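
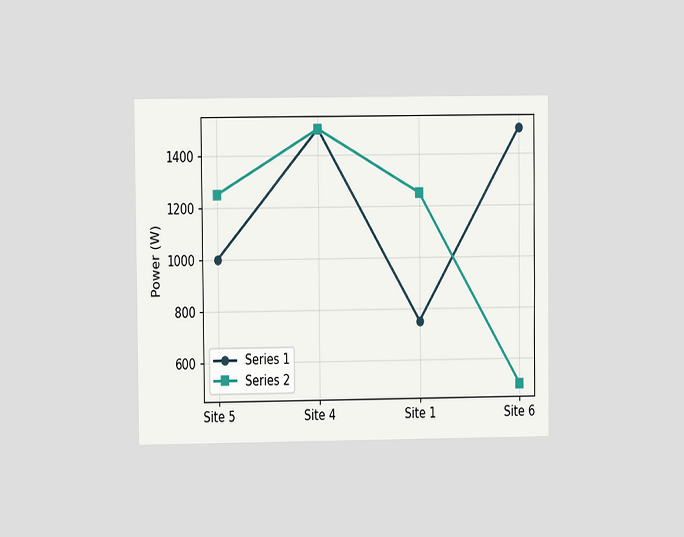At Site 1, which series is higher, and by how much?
The chart is viewed at a slight angle. At Site 1, Series 2 sits above the other line by 500W.

Series 2, by 500W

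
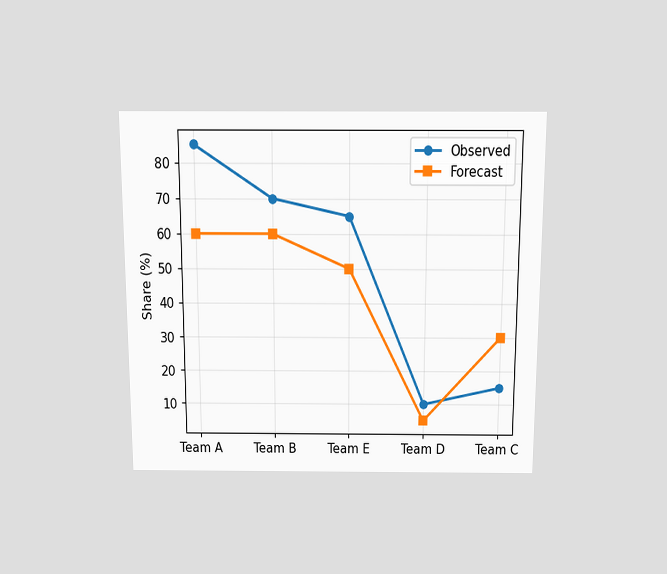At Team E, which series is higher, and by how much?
Observed, by 15%

The chart is viewed slightly from above. At Team E, Observed sits above the other line by 15%.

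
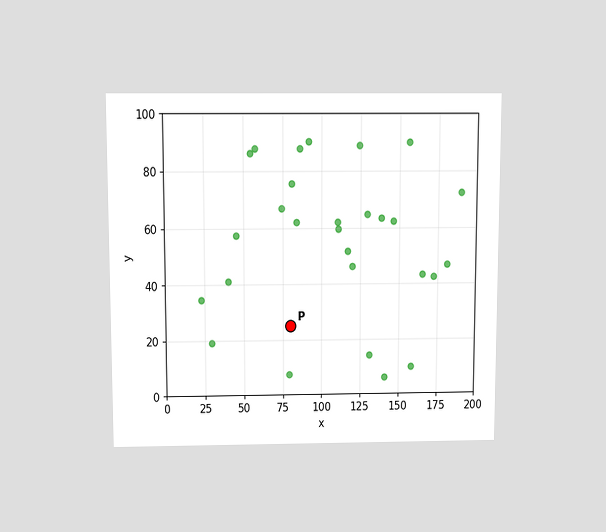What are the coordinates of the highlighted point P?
(80, 25)

The chart is viewed slightly from above. Following the gridlines from P to each axis, P sits at (80, 25).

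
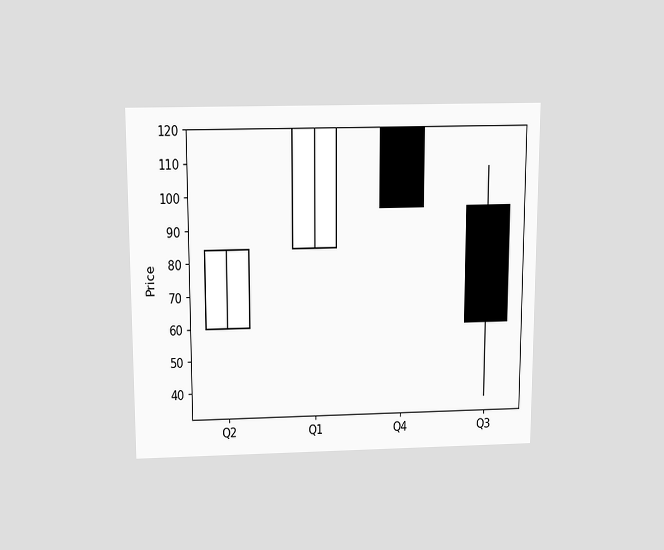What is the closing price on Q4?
The chart is viewed slightly from above. The Q4 candle closes at 96.

96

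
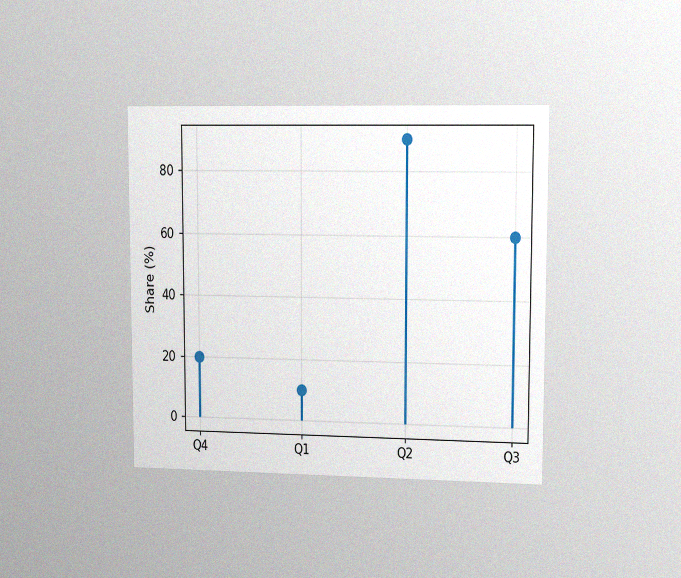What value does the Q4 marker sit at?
20%

The chart is viewed slightly from the right, with some photo noise. The Q4 marker sits at 20%.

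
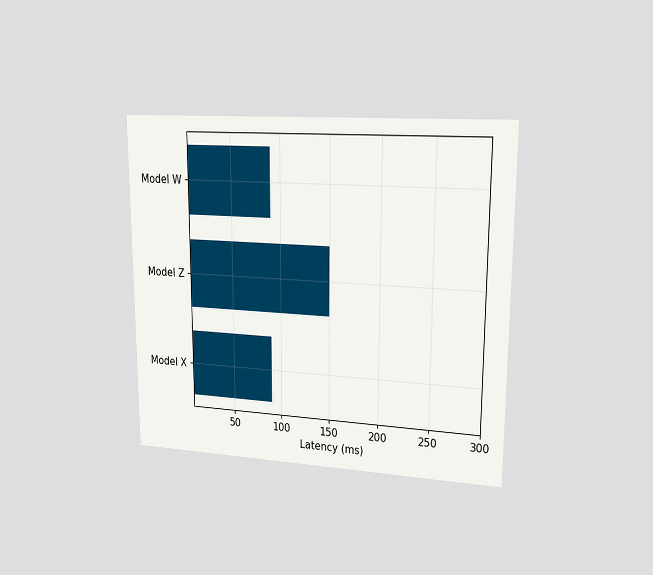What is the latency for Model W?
90ms

The chart is viewed slightly from the right. Reading along the chart's x-axis, the Model W bar reaches 90ms.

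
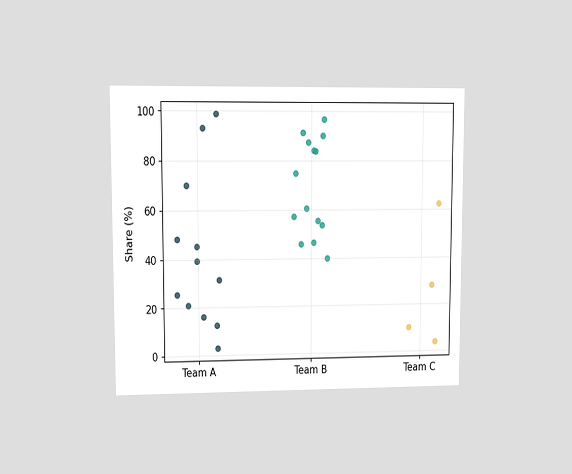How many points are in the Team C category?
The chart is viewed at a slight angle. Counting the markers in the Team C column gives 4.

4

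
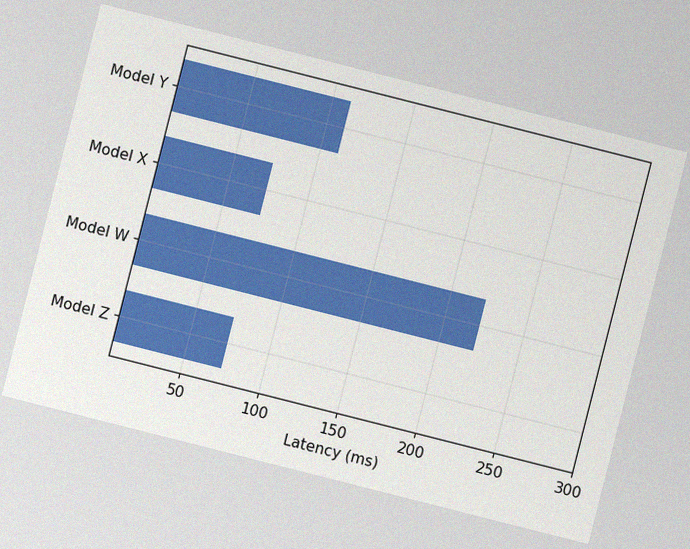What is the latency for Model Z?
The chart is tilted about 14° clockwise, with some photo noise. Reading along the chart's x-axis, the Model Z bar reaches 74ms.

74ms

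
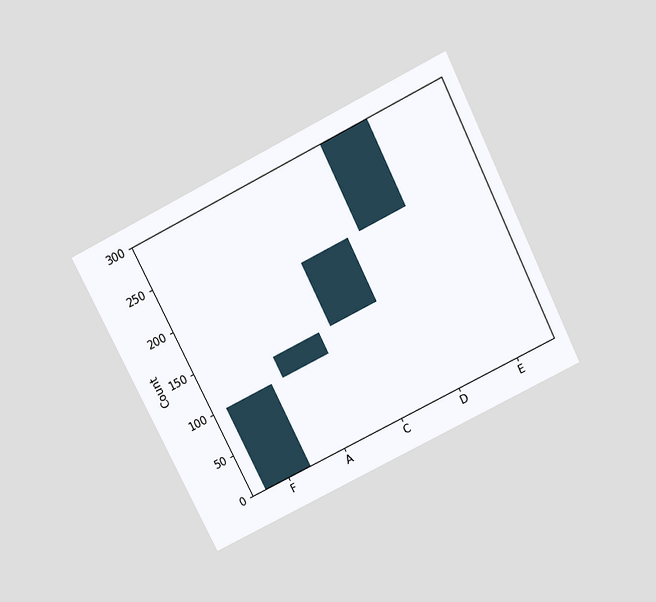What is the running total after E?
The chart is tilted about 27° counter-clockwise and viewed slightly from above. After E the running total reaches 300.

300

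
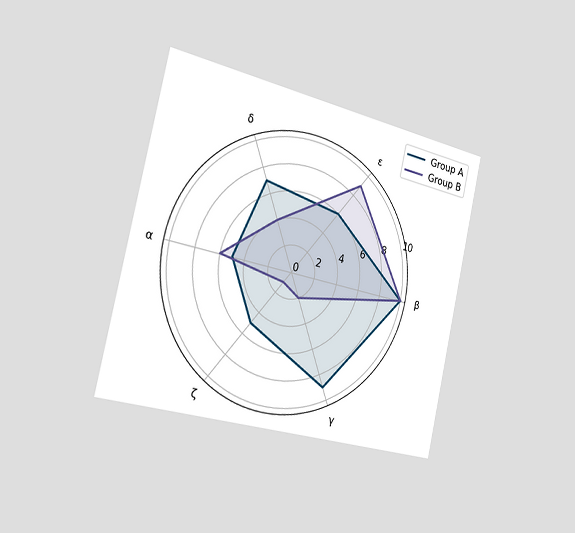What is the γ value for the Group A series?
9

The chart is tilted about 13° clockwise and viewed slightly from the left. On the γ axis, Group A reaches 9.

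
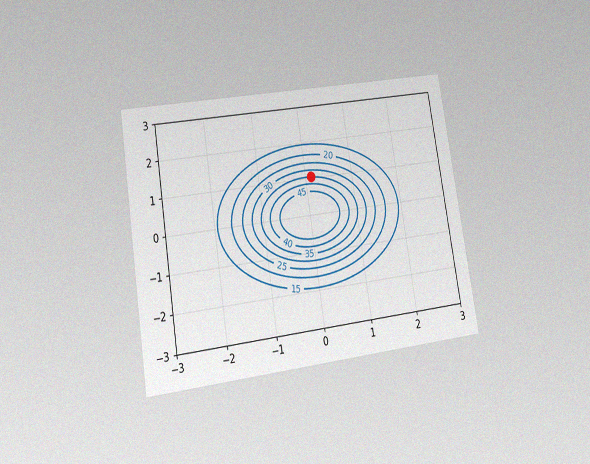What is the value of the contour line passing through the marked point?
The chart is tilted about 9° counter-clockwise and viewed at a slight angle, with some photo noise. The marked point sits on the contour labelled 35.

35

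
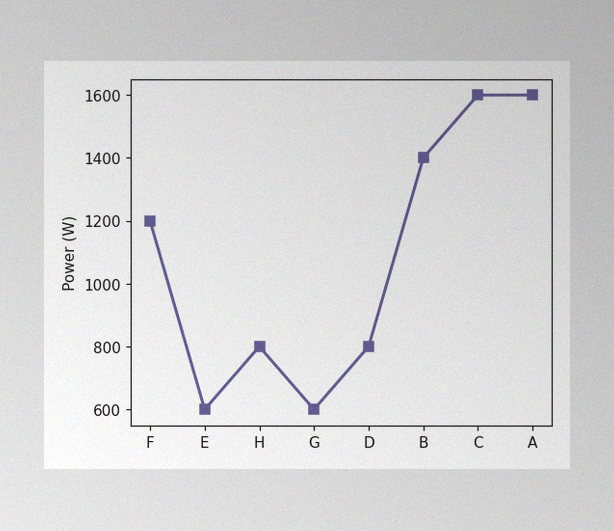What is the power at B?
The image has some photo noise and uneven lighting. At B, the line is at 1400W.

1400W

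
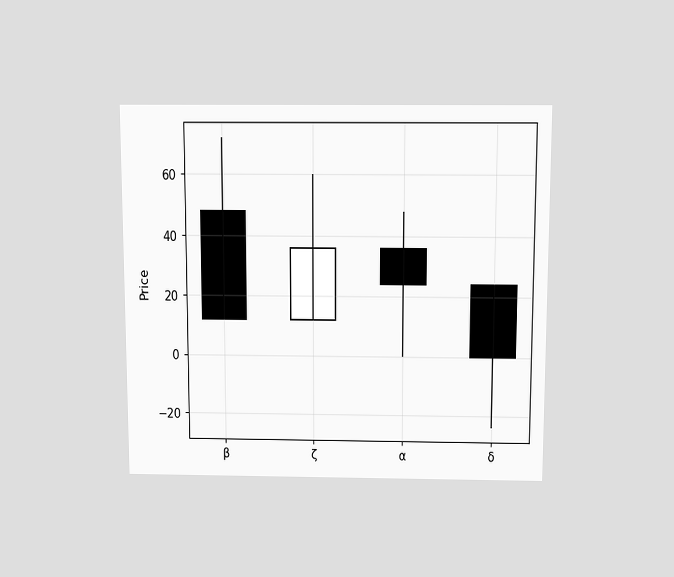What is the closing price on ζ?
The chart is viewed slightly from above. The ζ candle closes at 36.

36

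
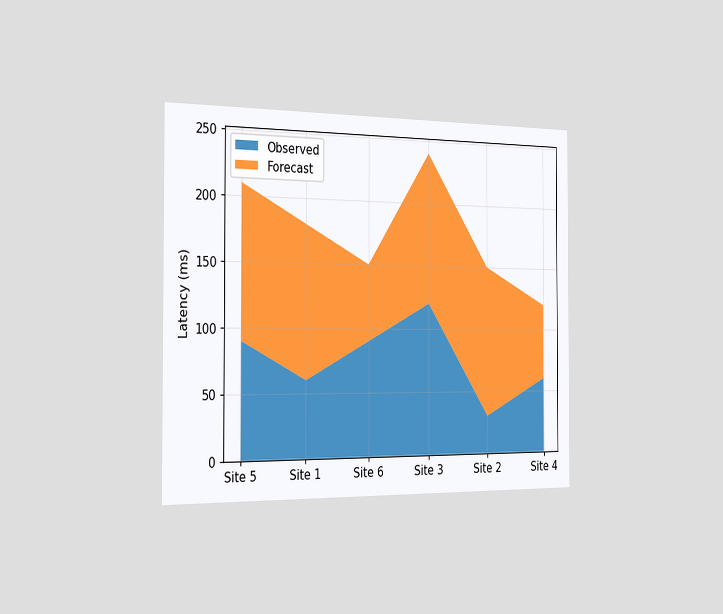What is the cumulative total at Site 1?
The chart is viewed slightly from the left. The stacked total at Site 1 reaches 180ms.

180ms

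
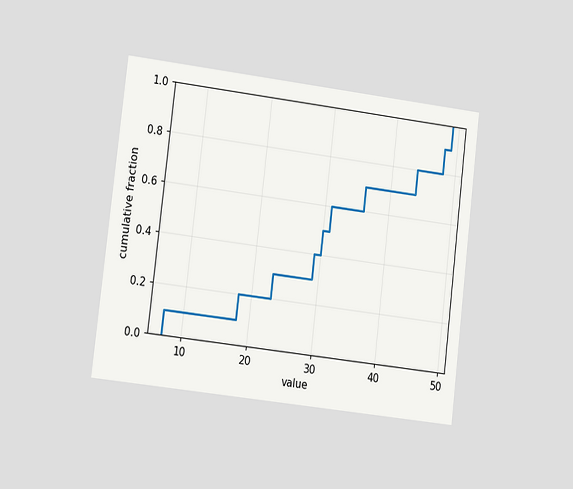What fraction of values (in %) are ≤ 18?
20%

The chart is tilted about 7° clockwise and viewed at a slight angle. At x=18 the ECDF step is at 20%.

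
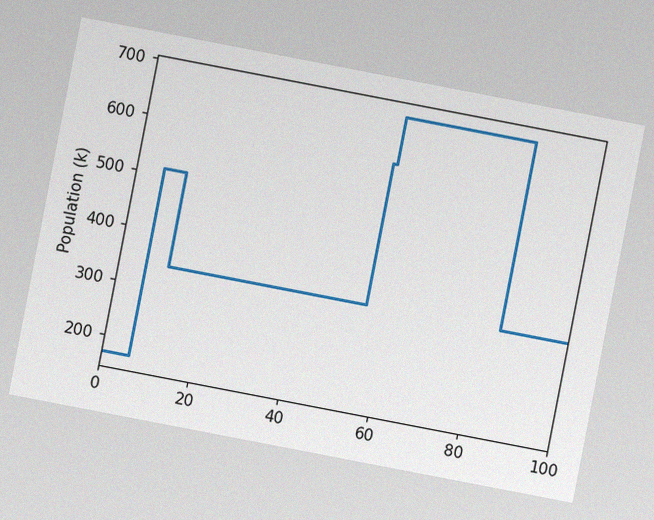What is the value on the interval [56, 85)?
680k

The chart is tilted about 11° clockwise, with some photo noise. On [56, 85) the step sits at 680k.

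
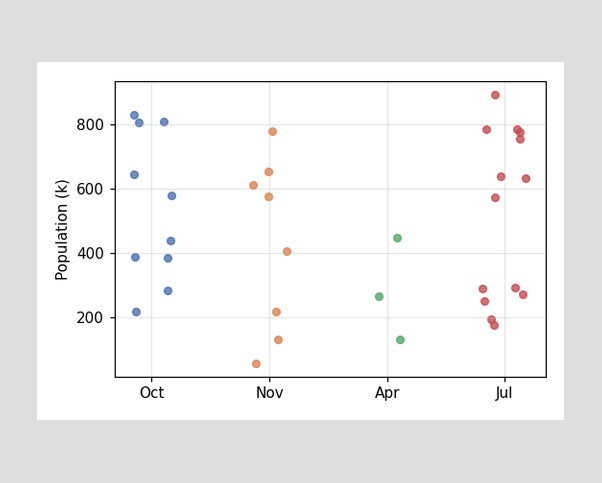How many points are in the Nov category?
Counting the markers in the Nov column gives 8.

8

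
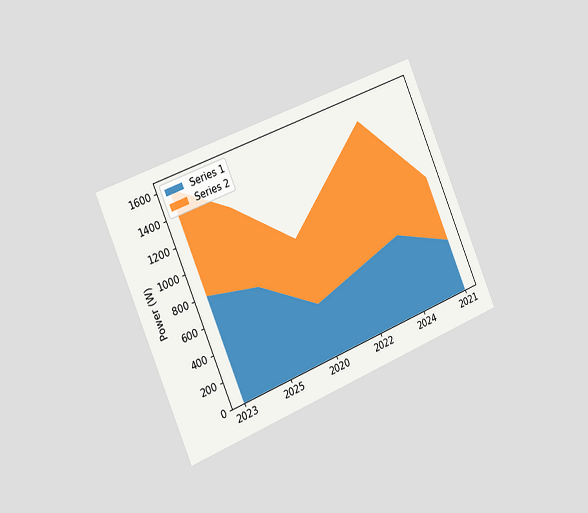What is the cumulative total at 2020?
900W

The chart is tilted about 23° counter-clockwise and viewed slightly from the left. The stacked total at 2020 reaches 900W.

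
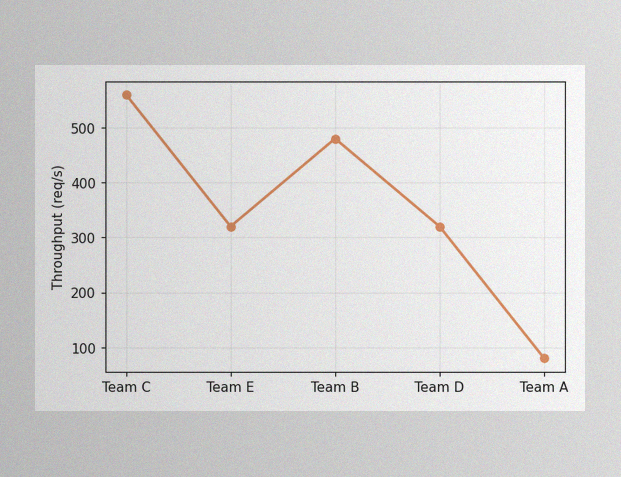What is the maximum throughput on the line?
The image has some photo noise and uneven lighting. The highest point is at Team C, and reading across to the y-axis gives 560req/s.

560req/s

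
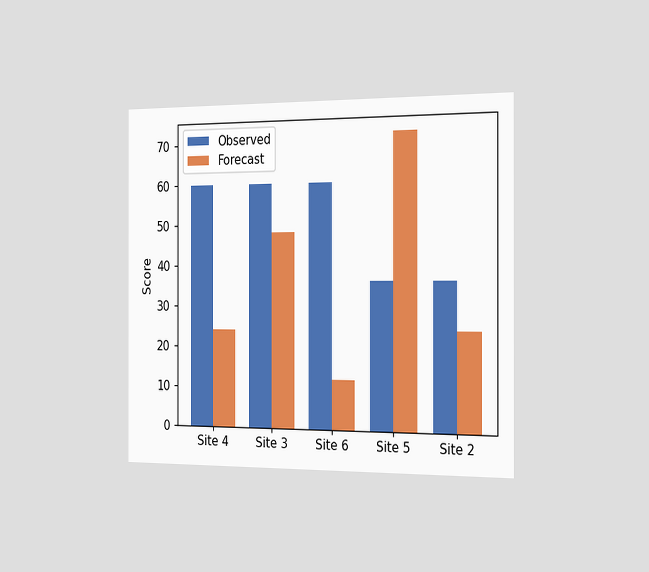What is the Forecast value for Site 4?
The chart is viewed slightly from the right. The Forecast bar at Site 4 reaches 24 on the y-axis.

24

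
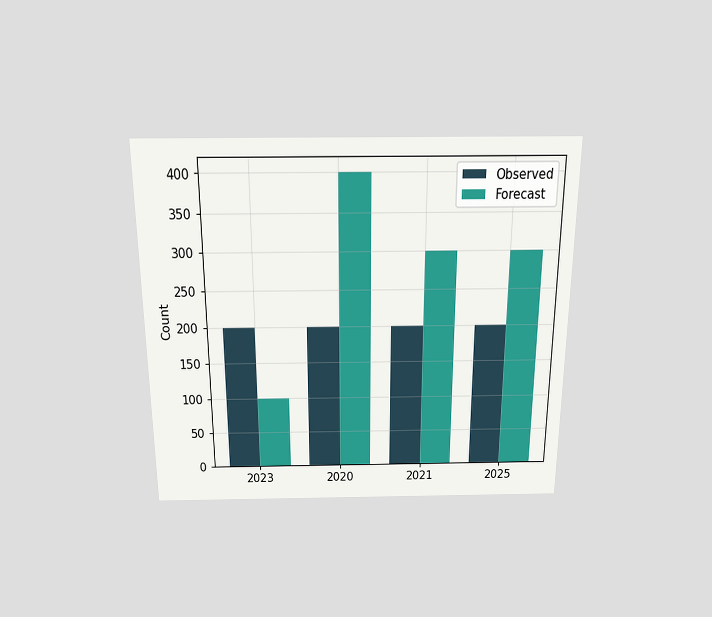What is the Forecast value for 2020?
400

The chart is viewed slightly from above. The Forecast bar at 2020 reaches 400 on the y-axis.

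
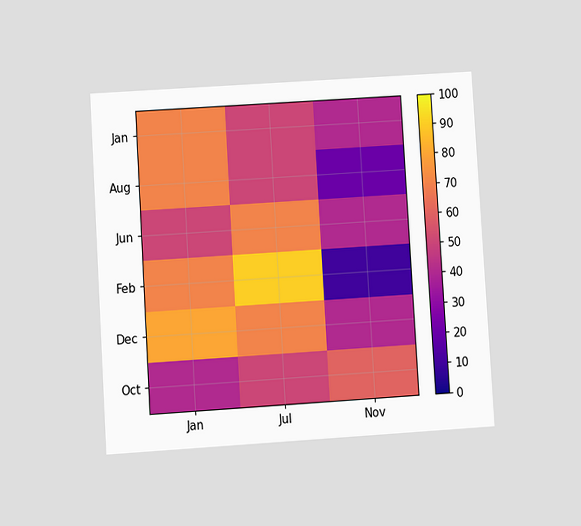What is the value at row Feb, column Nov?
10

The chart is tilted about 3° counter-clockwise and viewed at a slight angle. Matching cell (Feb, Nov) against the colorbar gives 10.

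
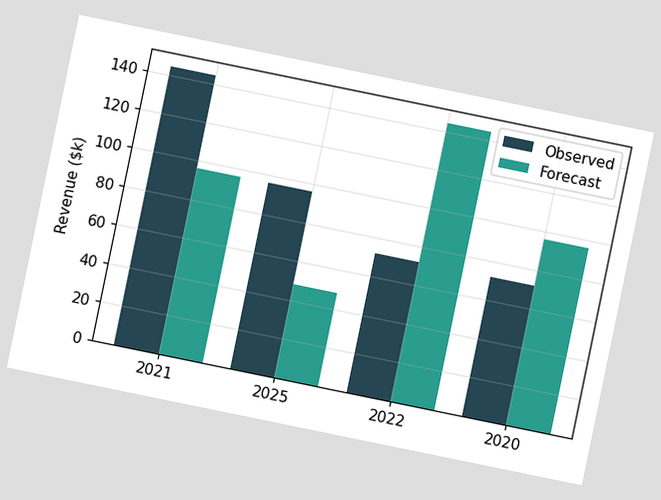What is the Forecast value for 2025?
The chart is tilted about 12° clockwise. The Forecast bar at 2025 reaches $48k on the y-axis.

$48k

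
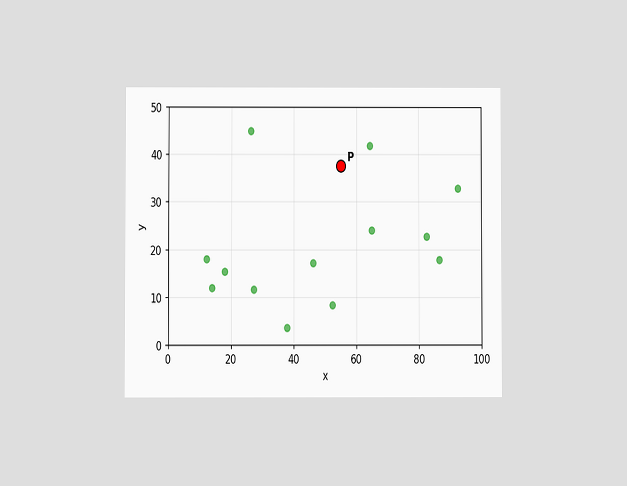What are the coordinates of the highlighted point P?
The chart is viewed at a slight angle. Following the gridlines from P to each axis, P sits at (55, 37.5).

(55, 37.5)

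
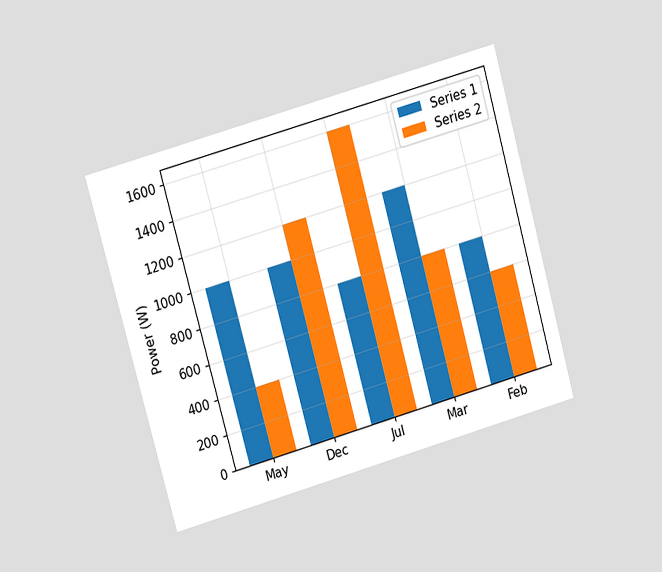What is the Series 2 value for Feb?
600W

The chart is tilted about 16° counter-clockwise and viewed at a slight angle. The Series 2 bar at Feb reaches 600W on the y-axis.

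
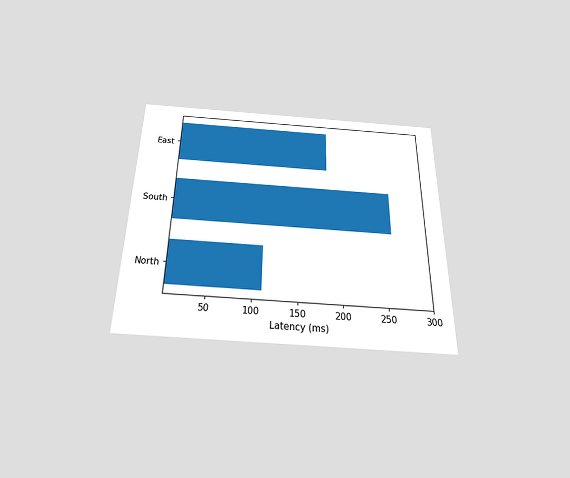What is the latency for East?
The chart is viewed slightly from below. Reading along the chart's x-axis, the East bar reaches 185ms.

185ms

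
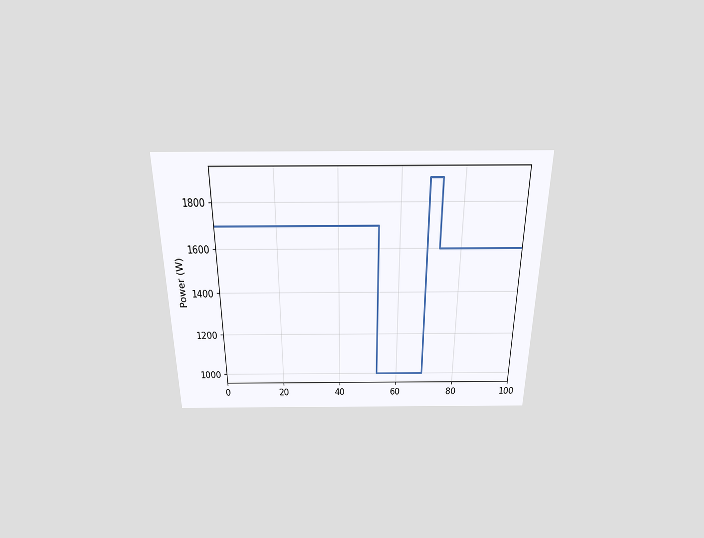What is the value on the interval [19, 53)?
The chart is viewed slightly from above. On [19, 53) the step sits at 1700W.

1700W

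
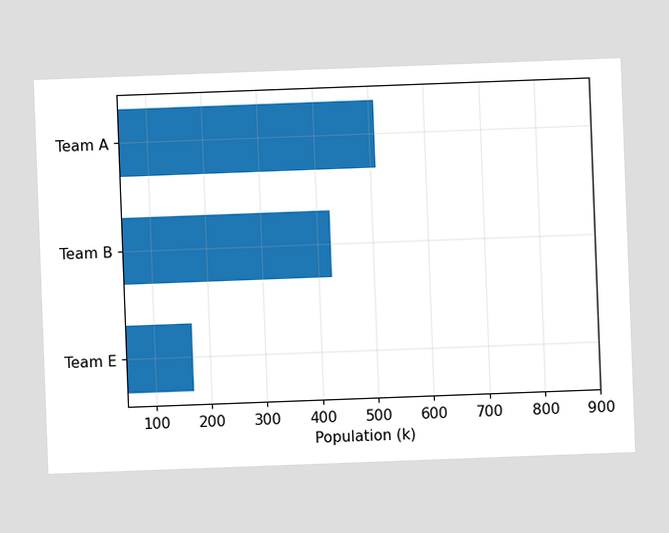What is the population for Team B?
The chart is tilted about 2° counter-clockwise. Reading along the chart's x-axis, the Team B bar reaches 425k.

425k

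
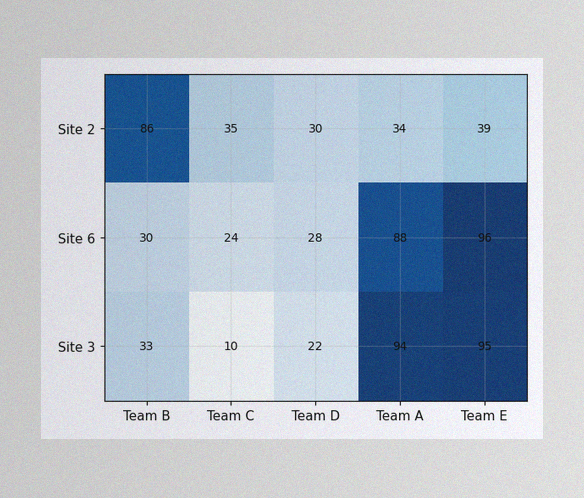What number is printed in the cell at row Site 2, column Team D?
The image has some photo noise and uneven lighting. The (Site 2, Team D) cell reads 30.

30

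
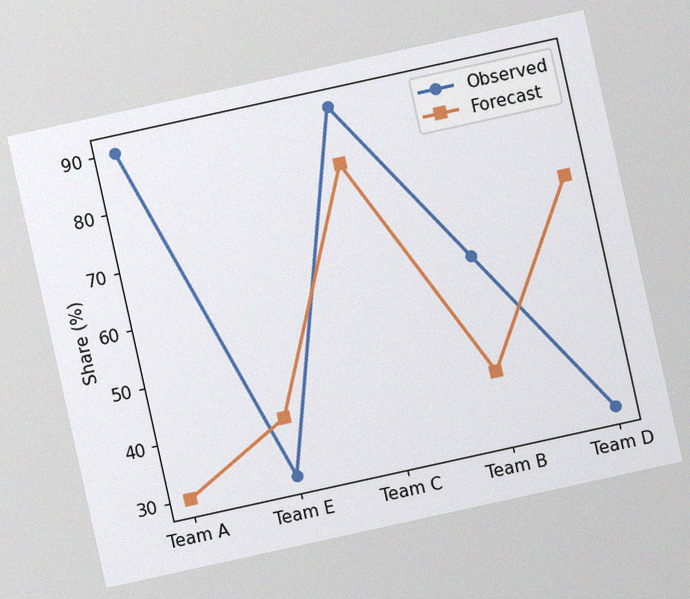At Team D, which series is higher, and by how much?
Forecast, by 40%

The chart is tilted about 12° counter-clockwise, with some photo noise. At Team D, Forecast sits above the other line by 40%.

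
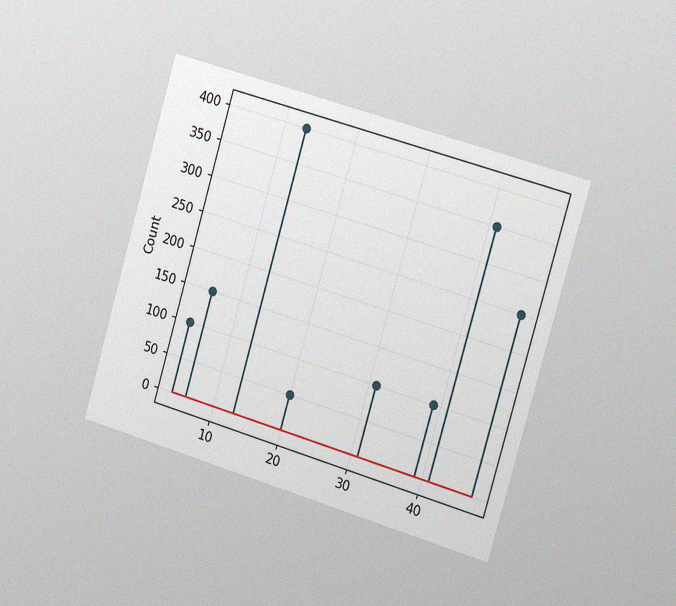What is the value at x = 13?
The chart is tilted about 16° clockwise and viewed slightly from the right, with some photo noise. The stem at x=13 reaches 400.

400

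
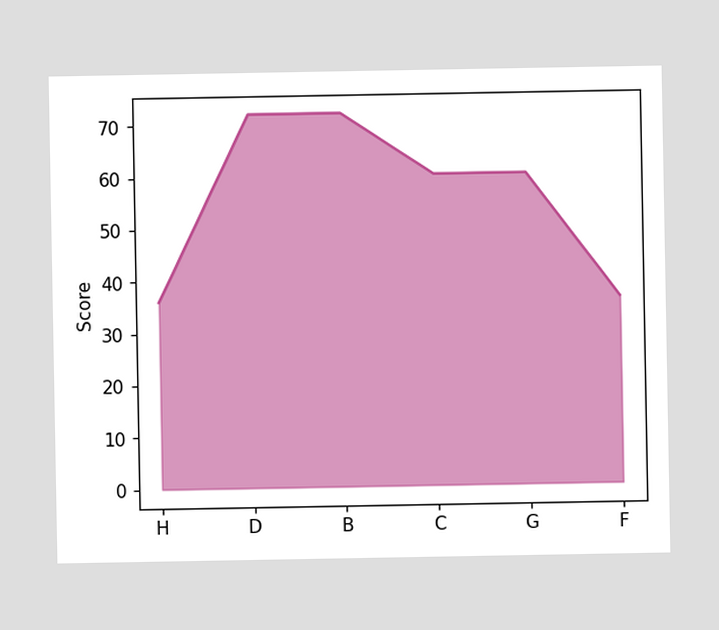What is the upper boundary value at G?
60

At G the upper boundary is at 60.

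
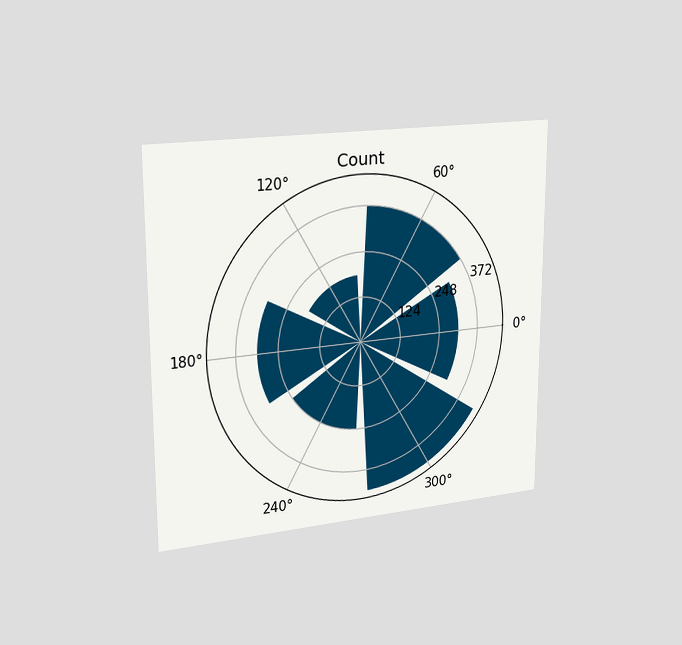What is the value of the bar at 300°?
434

The chart is viewed slightly from the left. The bar at 300° reaches 434 on the radial axis.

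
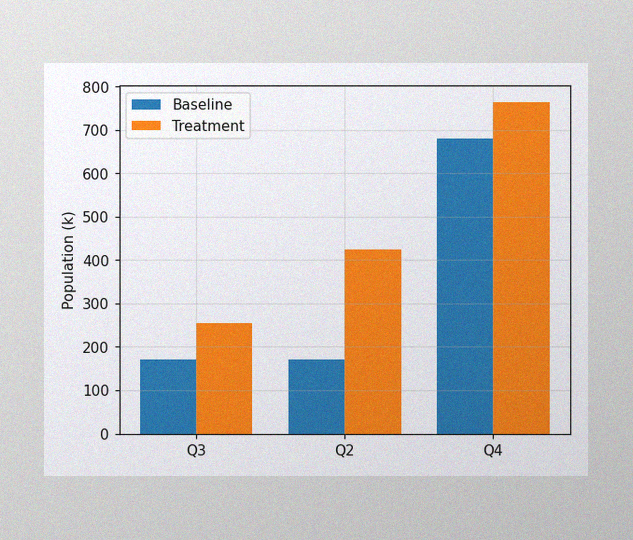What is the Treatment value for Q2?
425k

The image has some photo noise and uneven lighting. The Treatment bar at Q2 reaches 425k on the y-axis.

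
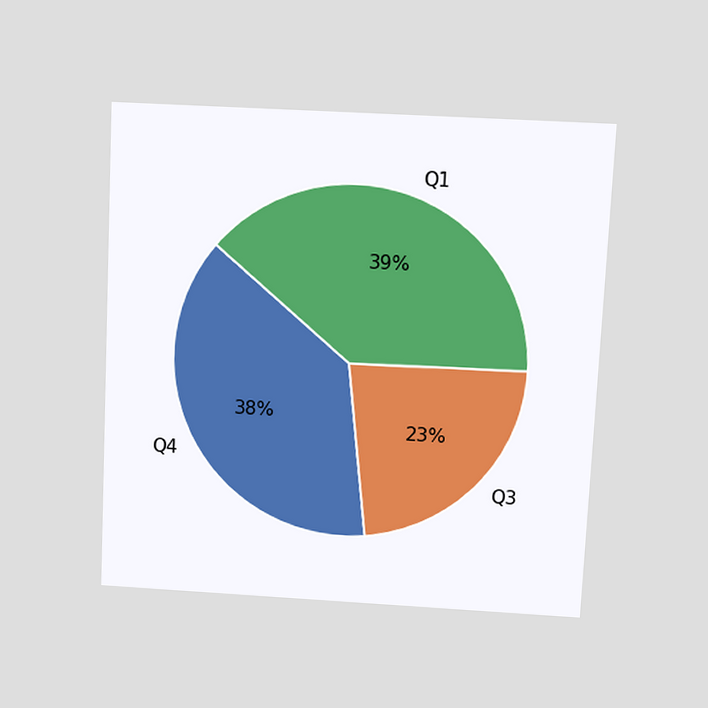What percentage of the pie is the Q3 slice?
23%

The chart is tilted about 3° clockwise and viewed slightly from above. The Q3 slice takes up 23% of the pie.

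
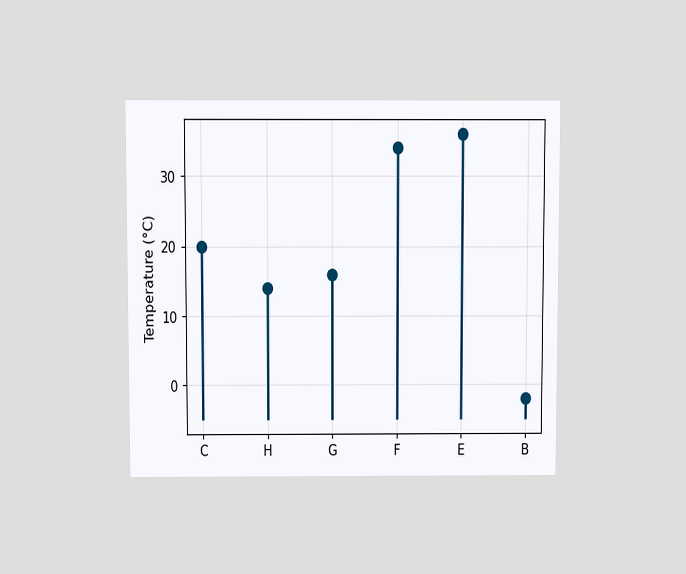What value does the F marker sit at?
34°C

The chart is viewed slightly from above. The F marker sits at 34°C.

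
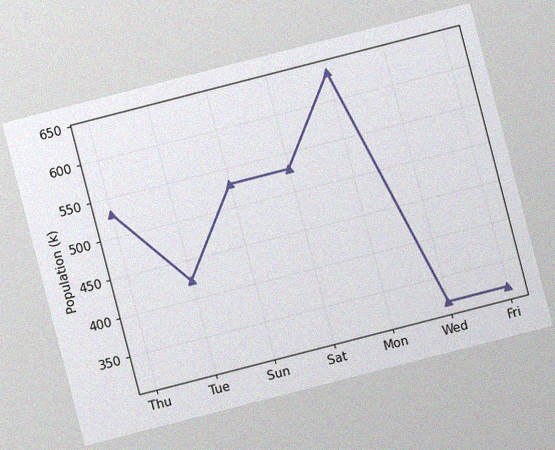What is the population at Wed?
The chart is tilted about 14° counter-clockwise, with some photo noise. At Wed, the line is at 318k.

318k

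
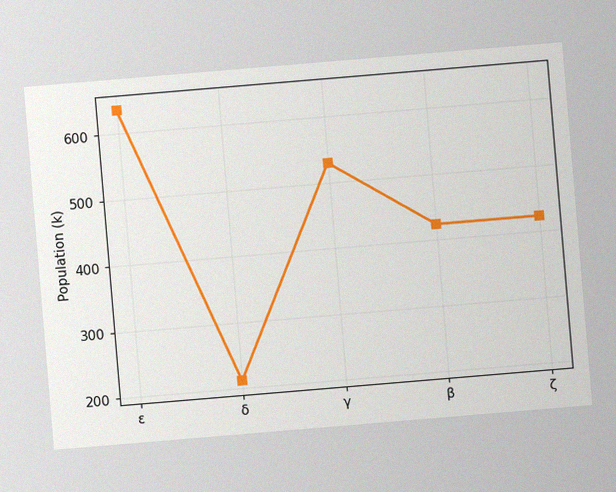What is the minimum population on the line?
The chart is tilted about 5° counter-clockwise, with some photo noise. The lowest point is at δ, and reading across to the y-axis gives 212k.

212k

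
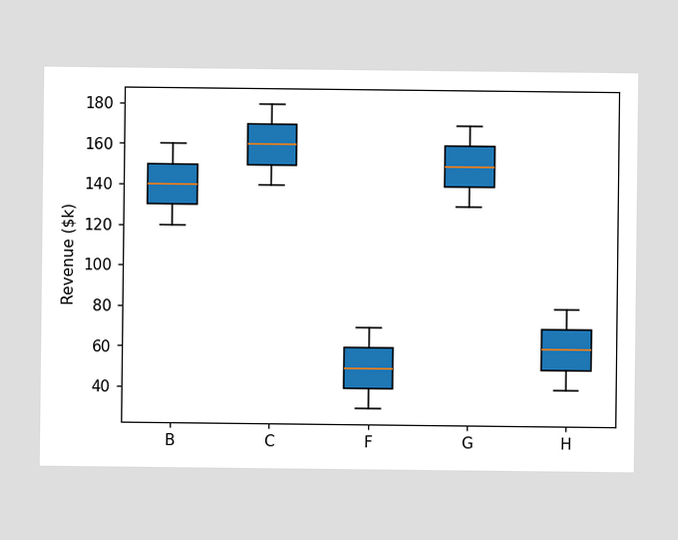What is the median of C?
$160k

The median line in the C box sits at $160k.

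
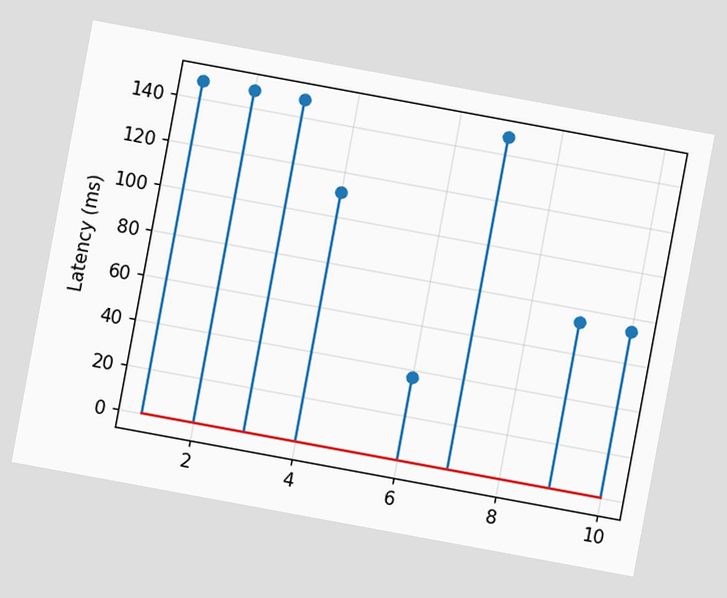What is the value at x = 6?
The chart is tilted about 10° clockwise. The stem at x=6 reaches 37ms.

37ms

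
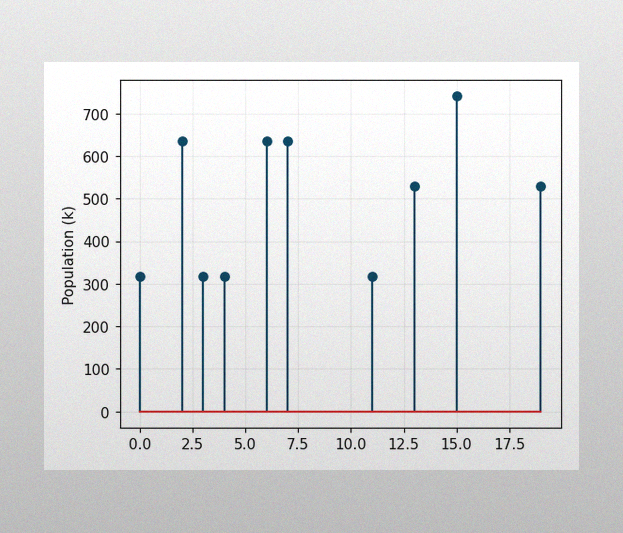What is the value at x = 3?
318k

The image has some photo noise and uneven lighting. The stem at x=3 reaches 318k.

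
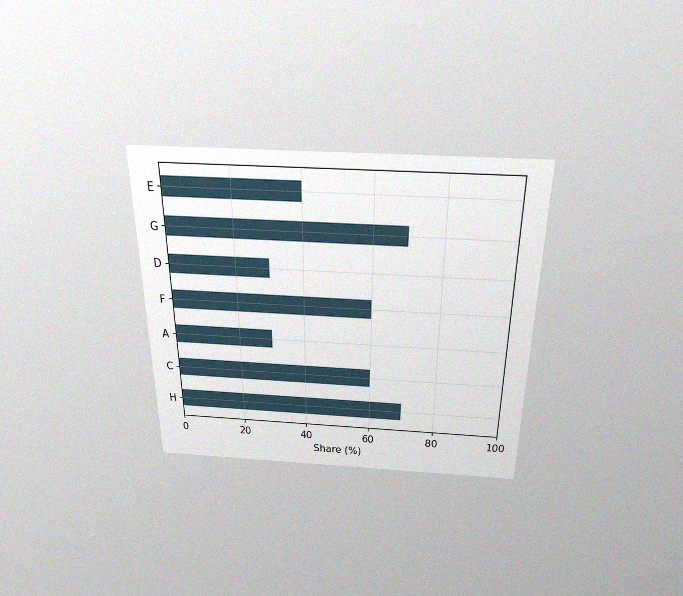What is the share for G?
The chart is viewed slightly from above, with some photo noise. Reading along the chart's x-axis, the G bar reaches 70%.

70%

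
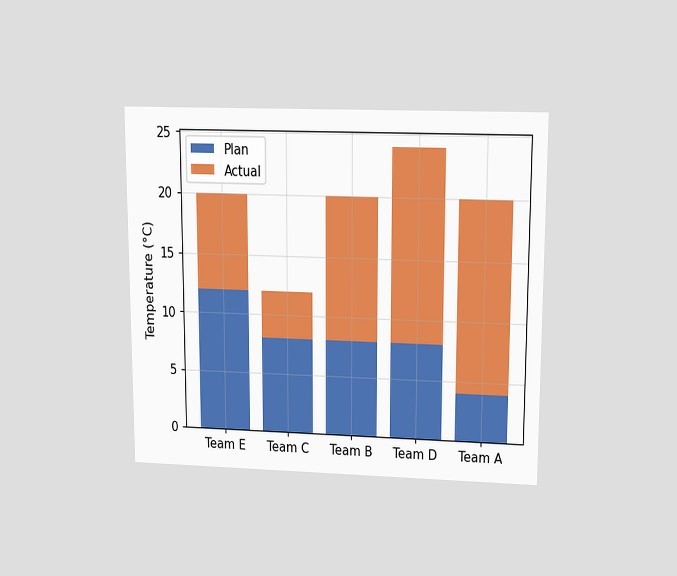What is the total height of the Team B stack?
20°C

The chart is viewed slightly from above. The Team B stack's top reaches 20°C on the y-axis.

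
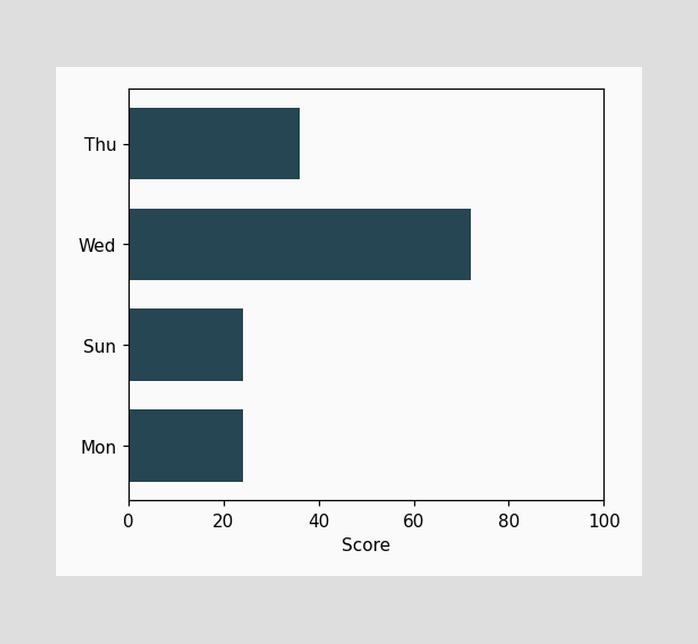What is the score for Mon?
24

Reading along the chart's x-axis, the Mon bar reaches 24.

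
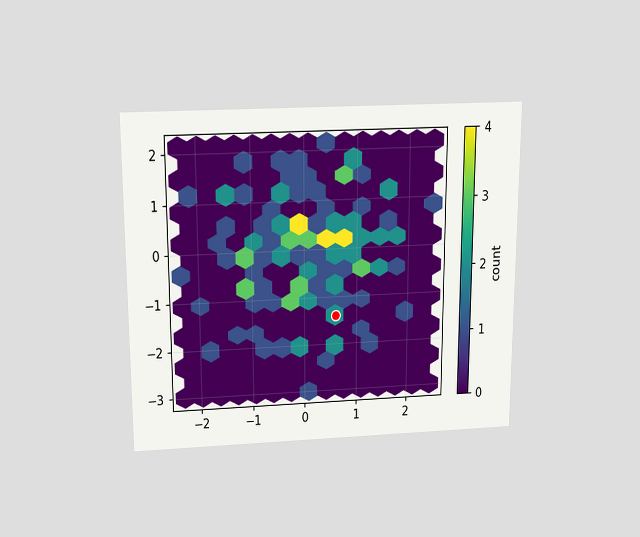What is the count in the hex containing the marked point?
2

The chart is viewed slightly from above. The marked hex reads 2 on the colorbar.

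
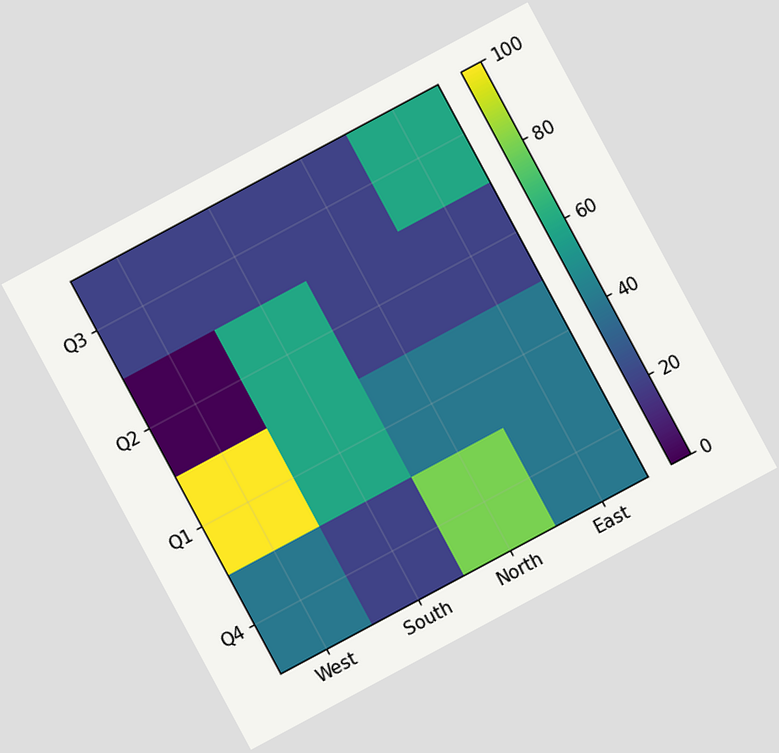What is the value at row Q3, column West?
20

The chart is tilted about 28° counter-clockwise. Matching cell (Q3, West) against the colorbar gives 20.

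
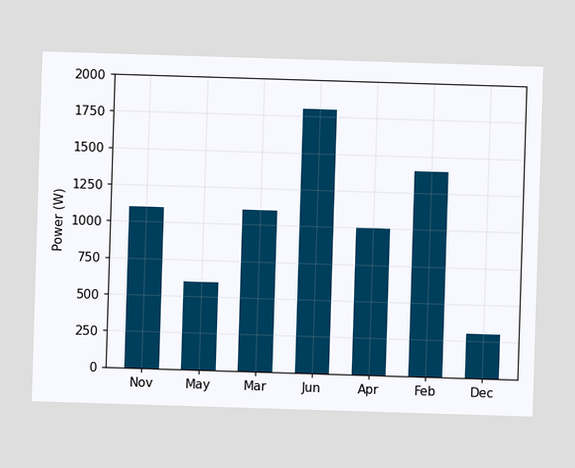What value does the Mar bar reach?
1100W

Reading along the chart's y-axis, the Mar bar reaches 1100W.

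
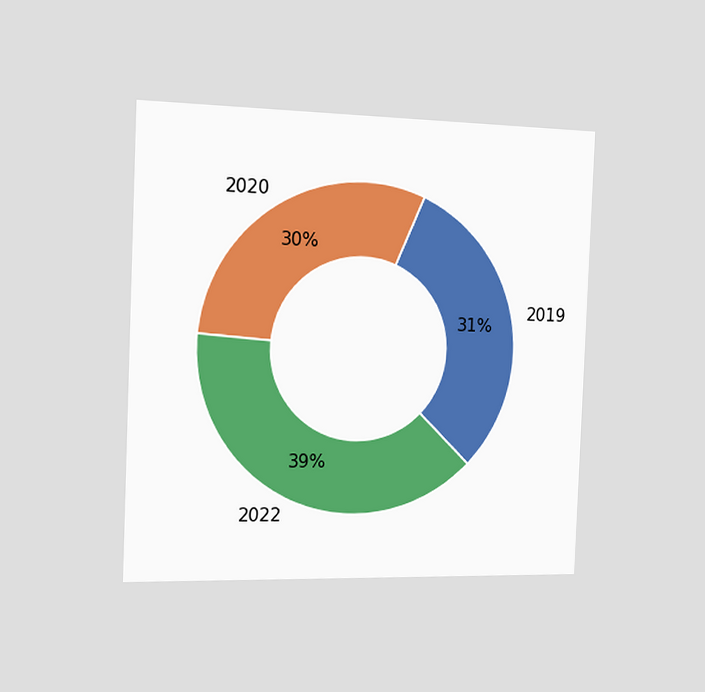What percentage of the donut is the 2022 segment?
39%

The chart is tilted about 2° clockwise and viewed slightly from the left. The 2022 segment takes up 39% of the ring.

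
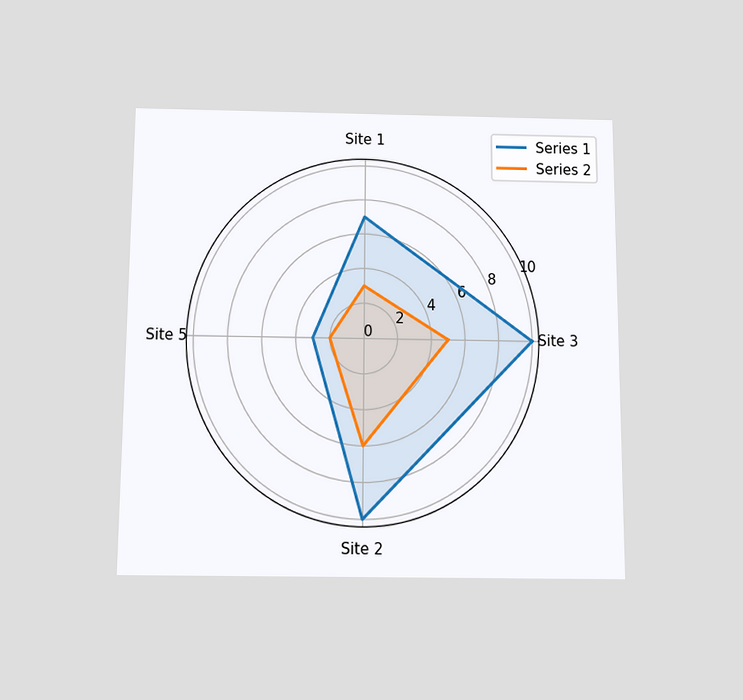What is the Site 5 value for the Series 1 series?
3

The chart is viewed slightly from below. On the Site 5 axis, Series 1 reaches 3.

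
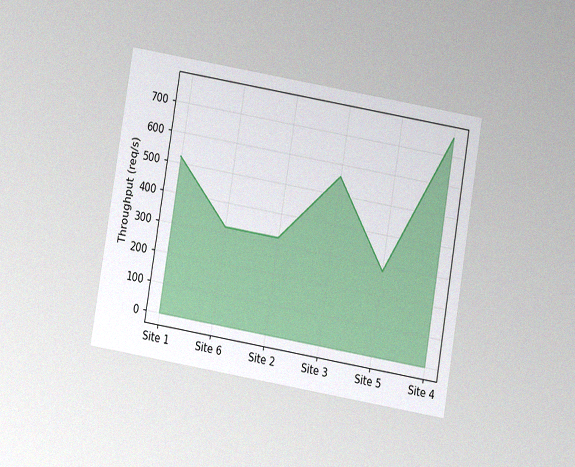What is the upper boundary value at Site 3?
560req/s

The chart is tilted about 9° clockwise and viewed slightly from below, with some photo noise. At Site 3 the upper boundary is at 560req/s.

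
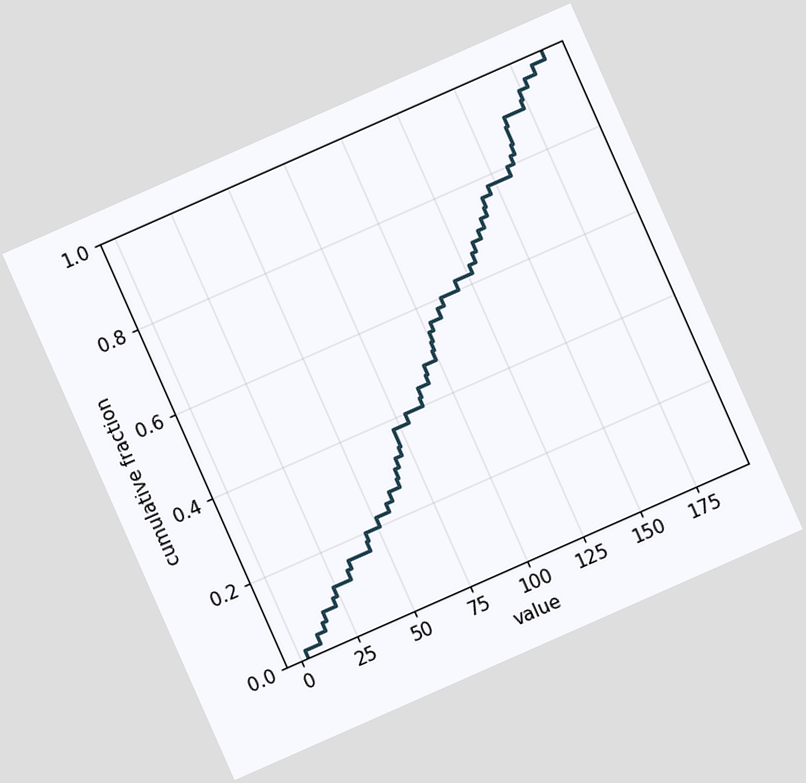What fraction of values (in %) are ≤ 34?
The chart is tilted about 24° counter-clockwise. At x=34 the ECDF step is at 16%.

16%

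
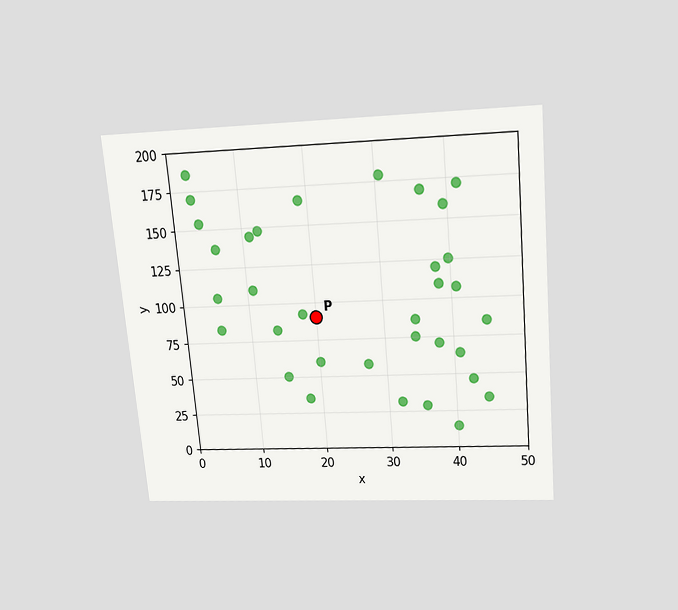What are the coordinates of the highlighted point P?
(20, 90)

The chart is tilted about 5° counter-clockwise and viewed slightly from above. Following the gridlines from P to each axis, P sits at (20, 90).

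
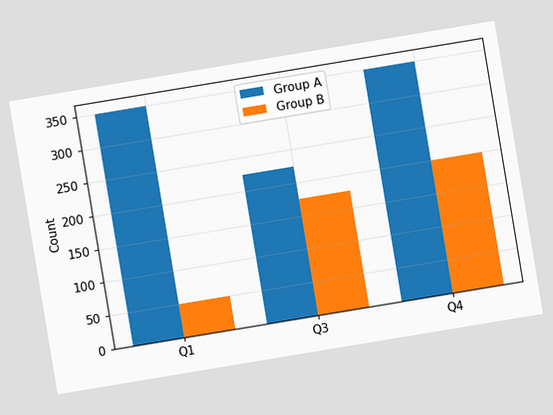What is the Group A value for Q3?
225

The chart is tilted about 9° counter-clockwise. The Group A bar at Q3 reaches 225 on the y-axis.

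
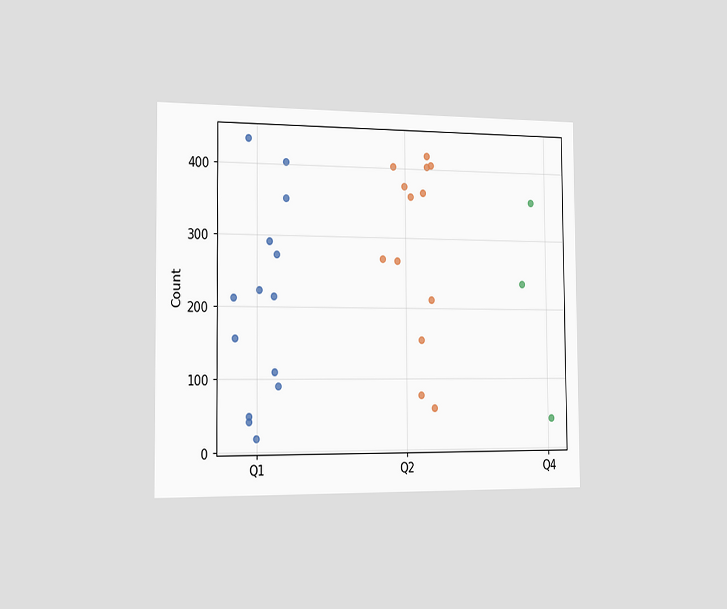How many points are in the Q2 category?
13

The chart is viewed slightly from the left. Counting the markers in the Q2 column gives 13.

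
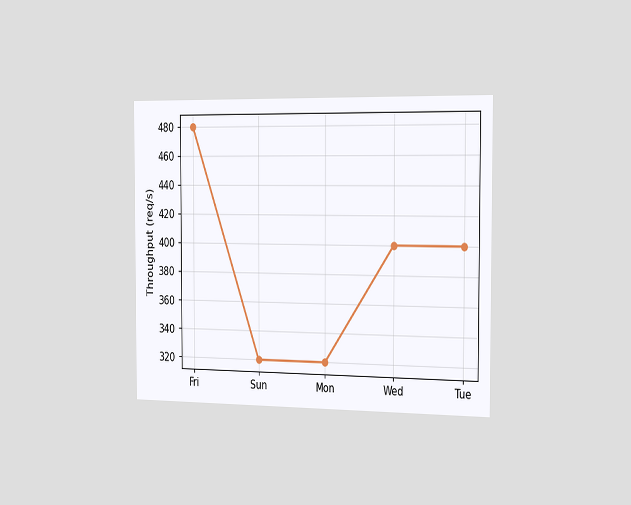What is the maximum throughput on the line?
The chart is viewed slightly from the right. The highest point is at Fri, and reading across to the y-axis gives 480req/s.

480req/s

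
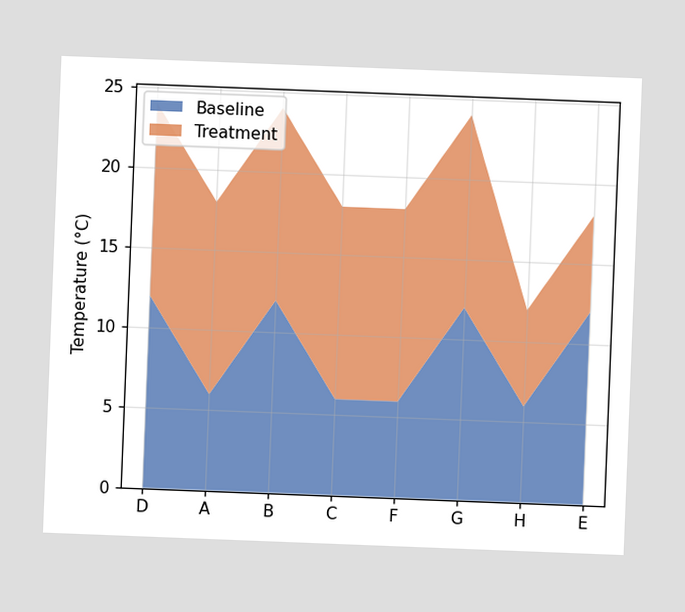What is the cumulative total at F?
The chart is tilted about 2° clockwise. The stacked total at F reaches 18°C.

18°C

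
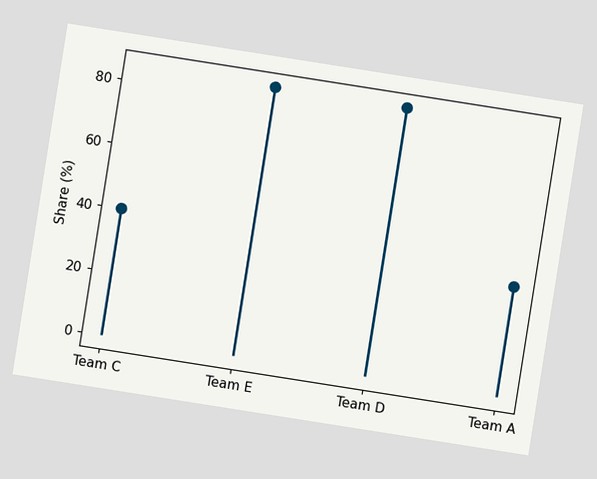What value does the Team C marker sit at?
The chart is tilted about 9° clockwise. The Team C marker sits at 40%.

40%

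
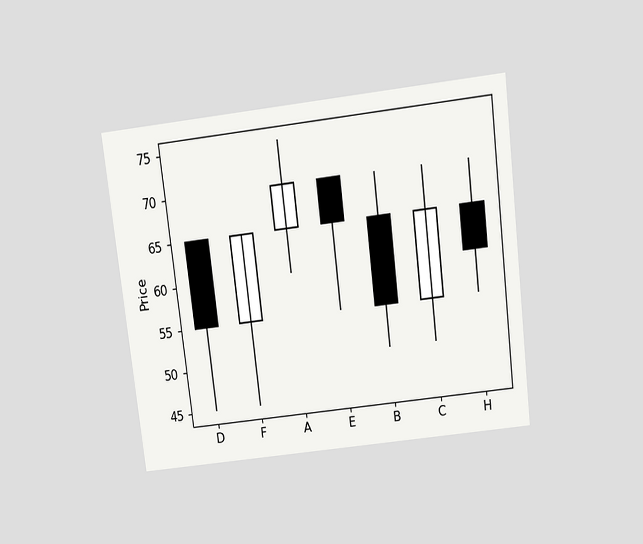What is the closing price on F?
65

The chart is tilted about 7° counter-clockwise and viewed slightly from above. The F candle closes at 65.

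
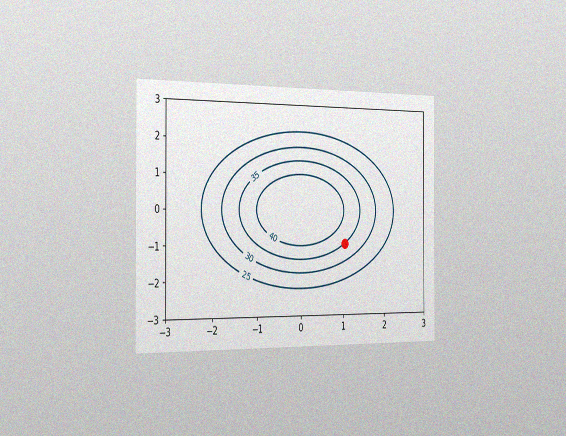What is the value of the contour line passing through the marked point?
The chart is viewed slightly from the left, with some photo noise. The marked point sits on the contour labelled 35.

35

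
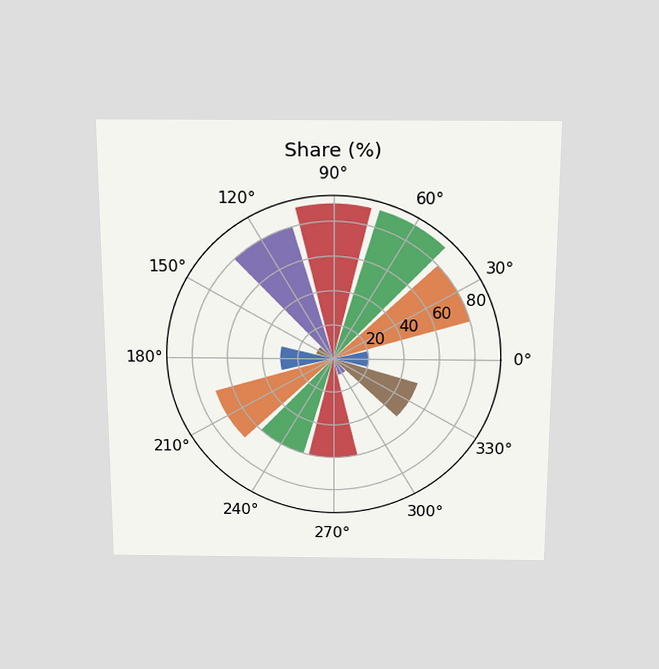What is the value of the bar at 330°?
The chart is viewed slightly from above. The bar at 330° reaches 50% on the radial axis.

50%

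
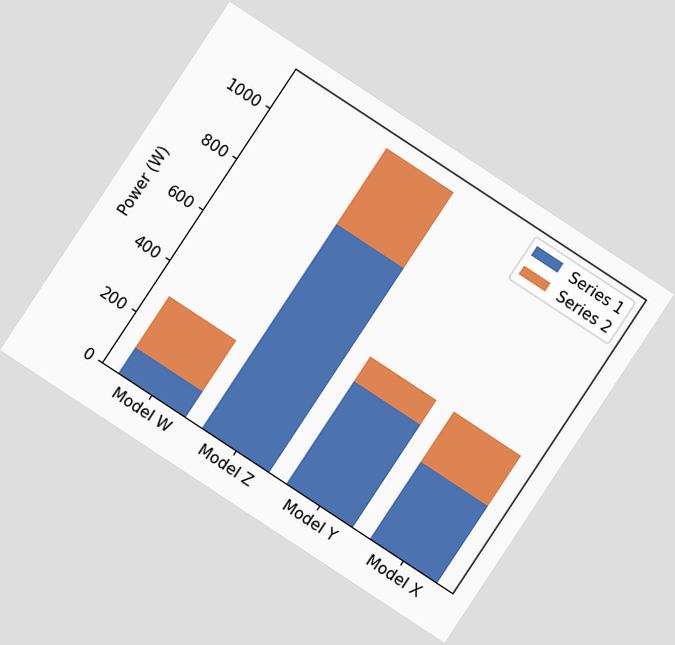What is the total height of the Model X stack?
500W

The chart is tilted about 33° clockwise. The Model X stack's top reaches 500W on the y-axis.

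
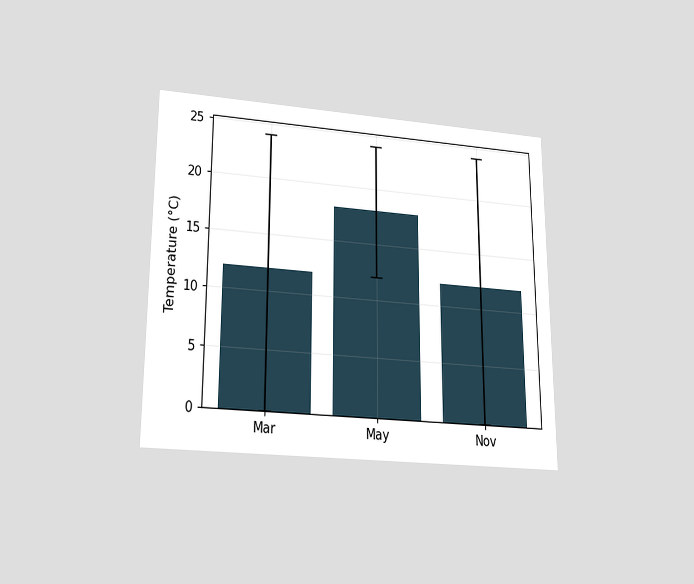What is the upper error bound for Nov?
The chart is viewed slightly from below. The Nov bar's upper whisker reaches 24°C.

24°C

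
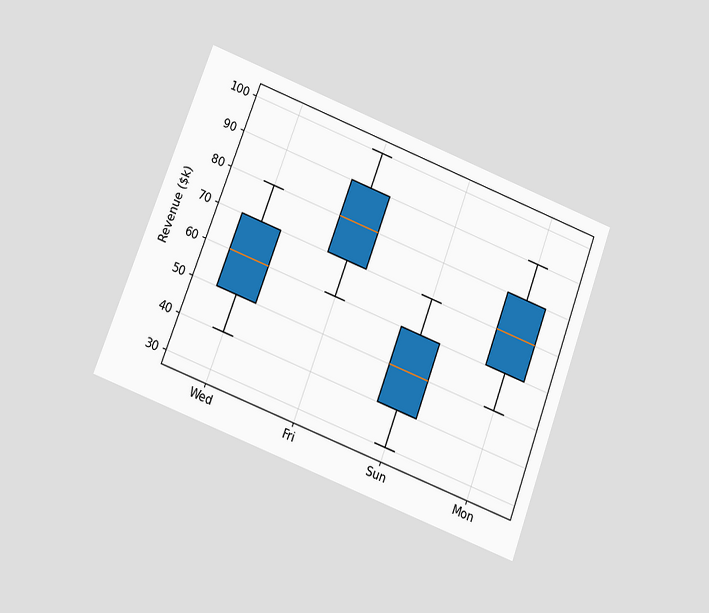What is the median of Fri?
The chart is tilted about 20° clockwise and viewed slightly from below. The median line in the Fri box sits at $80k.

$80k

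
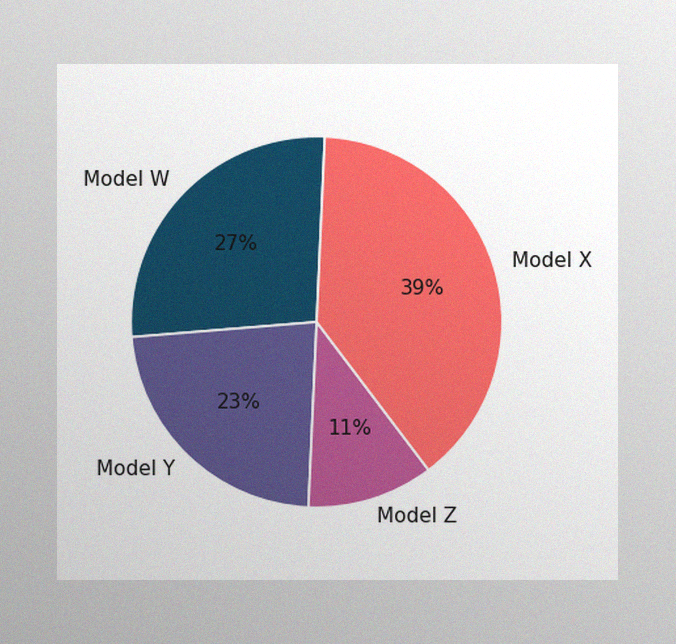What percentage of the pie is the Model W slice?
27%

The image has some photo noise and uneven lighting. The Model W slice takes up 27% of the pie.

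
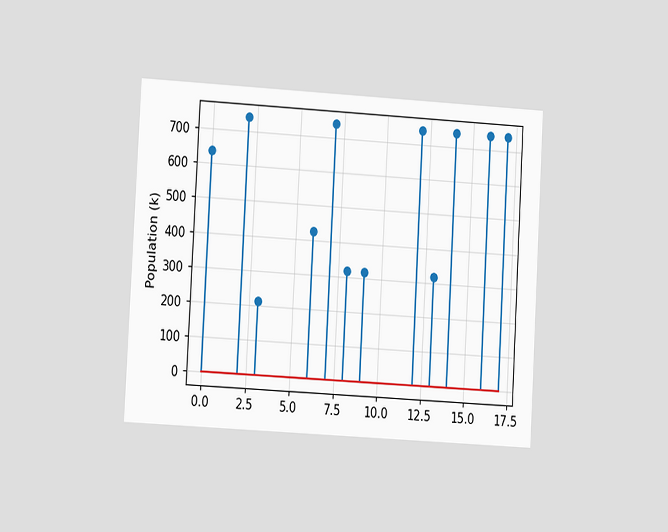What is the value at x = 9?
The chart is tilted about 3° clockwise and viewed at a slight angle. The stem at x=9 reaches 318k.

318k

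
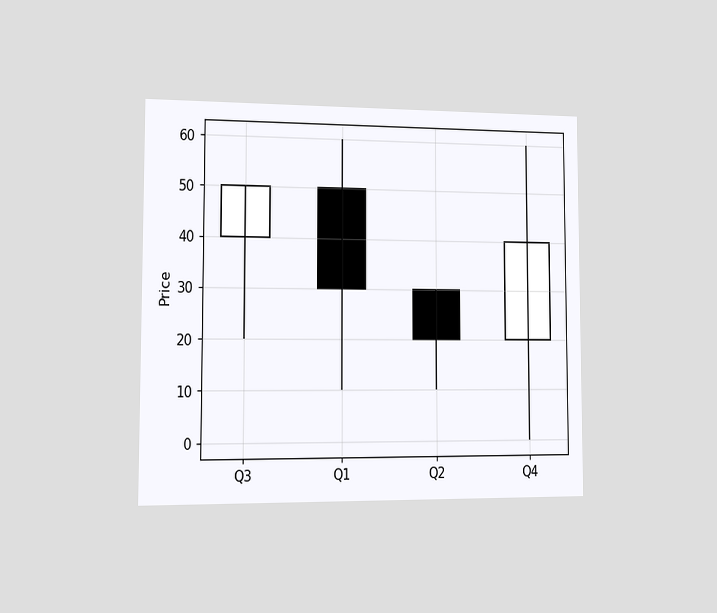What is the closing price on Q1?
The chart is viewed slightly from the left. The Q1 candle closes at 30.

30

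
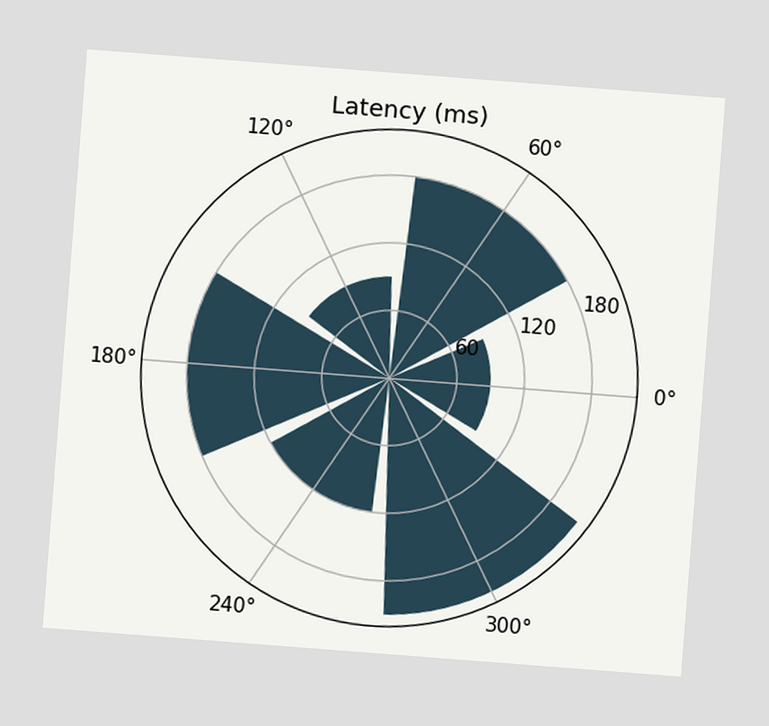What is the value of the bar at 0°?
The chart is tilted about 4° clockwise. The bar at 0° reaches 90ms on the radial axis.

90ms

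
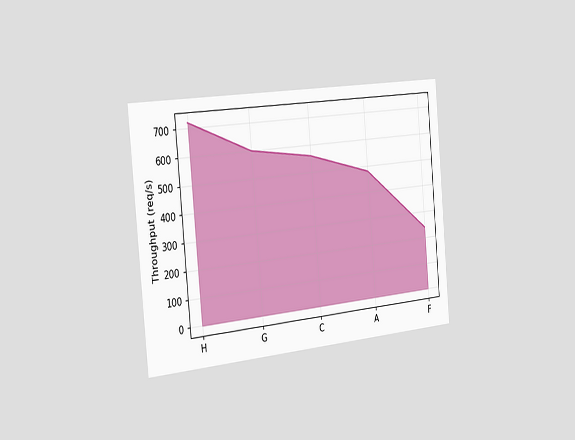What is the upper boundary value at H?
The chart is tilted about 5° counter-clockwise and viewed slightly from the left. At H the upper boundary is at 720req/s.

720req/s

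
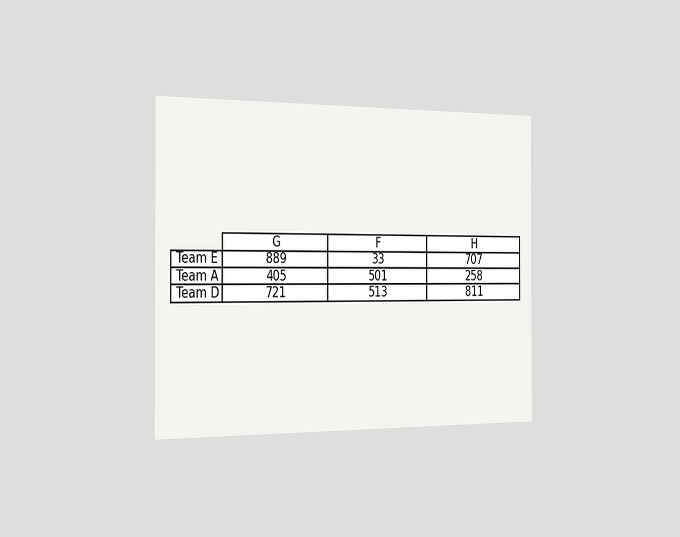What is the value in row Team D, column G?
721

The chart is viewed slightly from the left. The (Team D, G) cell reads 721.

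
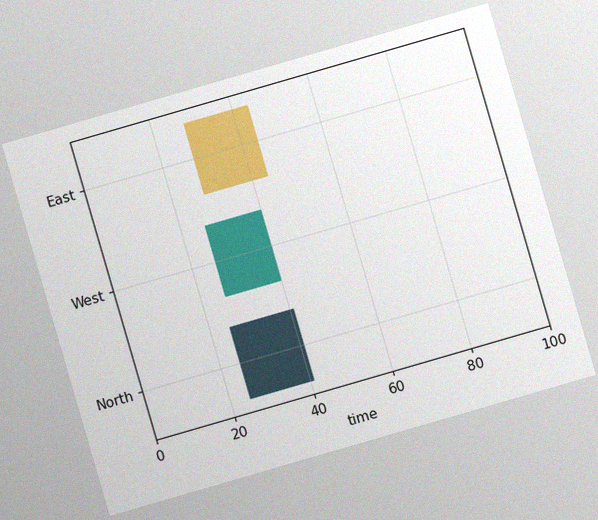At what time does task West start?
26

The chart is tilted about 16° counter-clockwise, with some photo noise. The West bar begins at t=26.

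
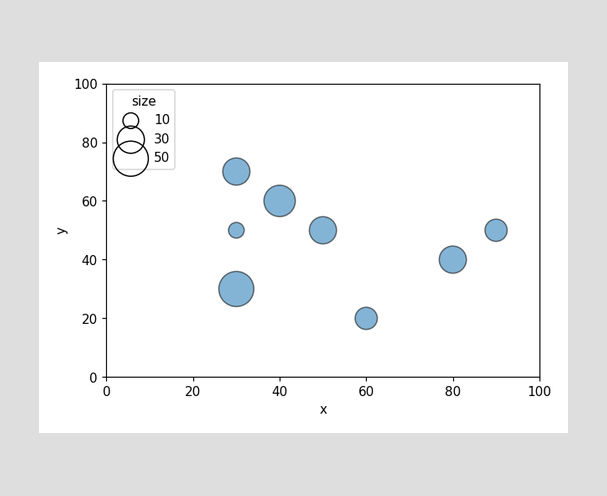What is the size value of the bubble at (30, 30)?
50

Matching the bubble at (30, 30) against the size legend gives 50.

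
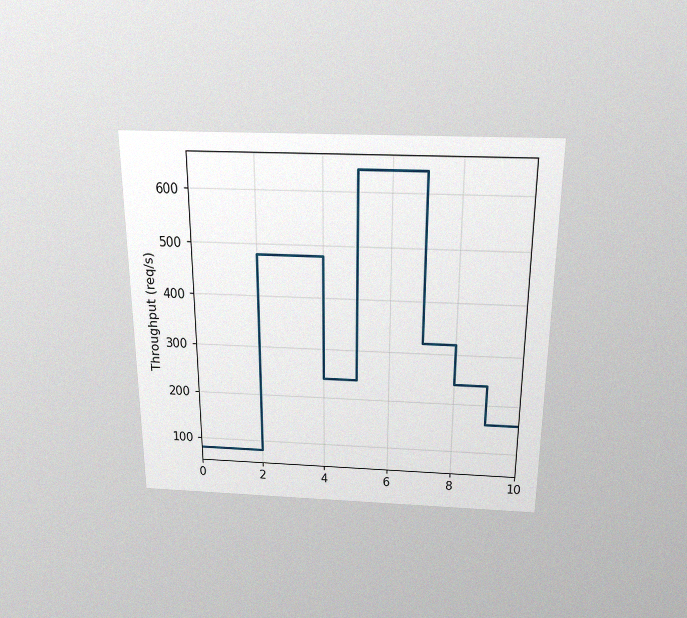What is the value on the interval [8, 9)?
240req/s

The chart is viewed slightly from above, with some photo noise. On [8, 9) the step sits at 240req/s.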